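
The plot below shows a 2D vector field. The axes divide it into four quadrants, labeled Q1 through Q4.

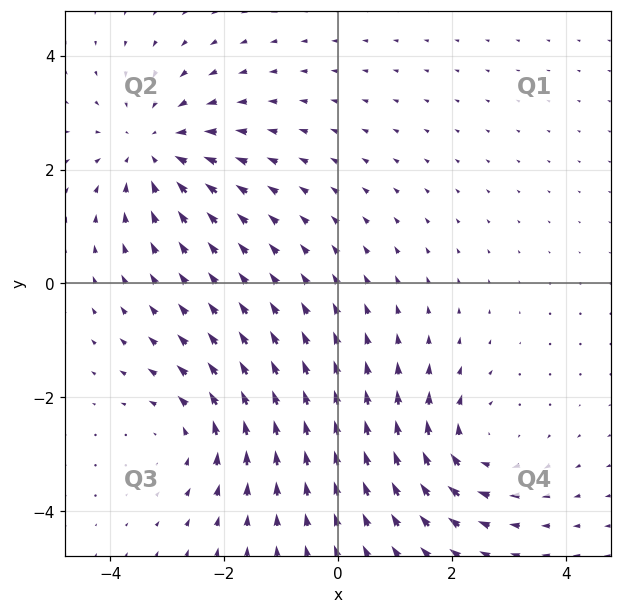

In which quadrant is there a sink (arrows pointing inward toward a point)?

The sink sits at approximately (-3.2, 2.4), which lies in quadrant Q2. The divergence there is about -4, negative as expected for a sink.

Q2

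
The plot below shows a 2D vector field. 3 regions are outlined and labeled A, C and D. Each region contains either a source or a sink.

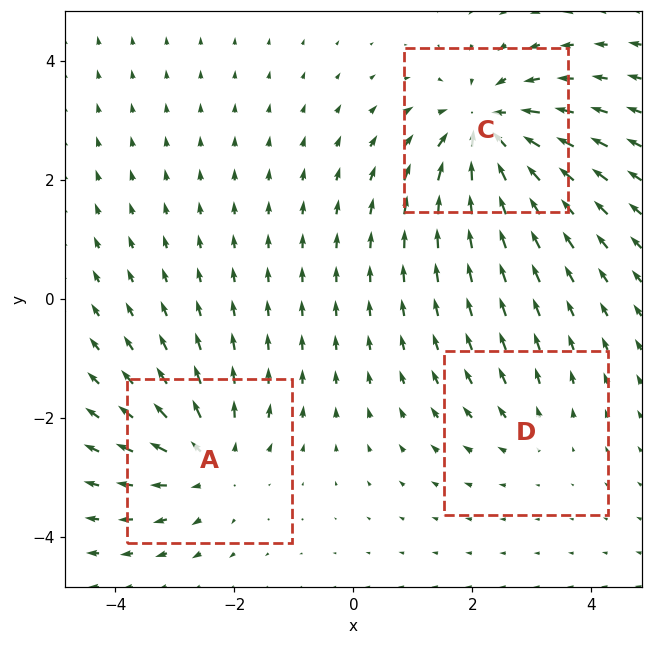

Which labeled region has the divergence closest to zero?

Divergence at each region's feature centre — A: about +3, C: about -5, D: about +2. Region D is closest to zero.

D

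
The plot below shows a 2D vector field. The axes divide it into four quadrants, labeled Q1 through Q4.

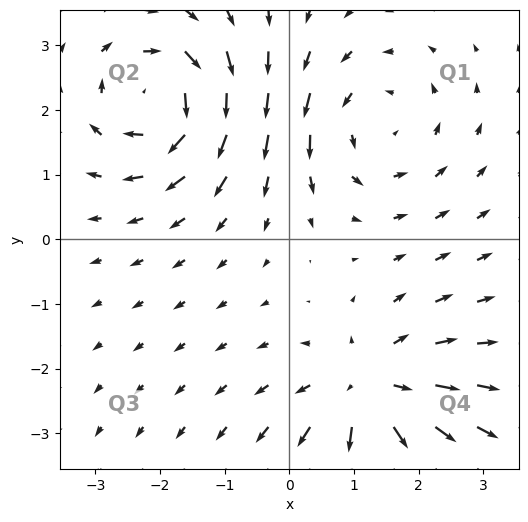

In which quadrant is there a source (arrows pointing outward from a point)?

Q4

The source sits at approximately (1.2, -2.4), which lies in quadrant Q4. The divergence there is about +5, positive as expected for a source.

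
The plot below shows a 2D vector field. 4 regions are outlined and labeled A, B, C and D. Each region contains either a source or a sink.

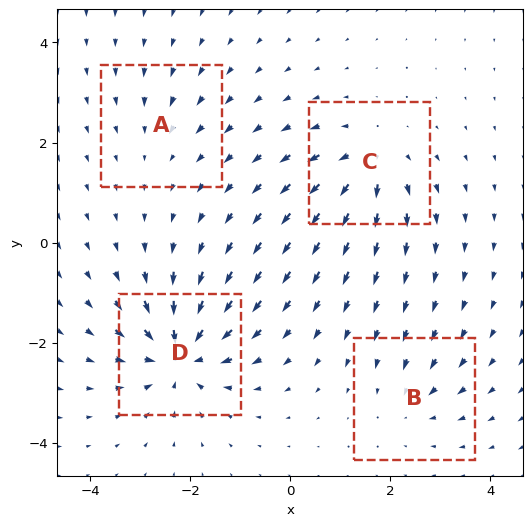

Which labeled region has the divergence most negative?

Divergence at each region's feature centre — A: about -2, B: about -4, C: about +6, D: about -9. Region D is most negative.

D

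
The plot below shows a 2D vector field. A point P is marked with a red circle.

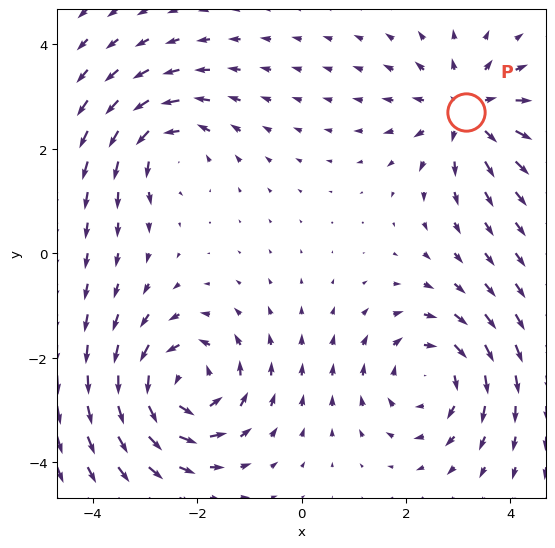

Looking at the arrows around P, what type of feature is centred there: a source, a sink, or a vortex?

source

At P (3.2, 2.7) the arrows spread outward. Divergence about +4, curl ≈0 — positive divergence with near-zero curl is a source.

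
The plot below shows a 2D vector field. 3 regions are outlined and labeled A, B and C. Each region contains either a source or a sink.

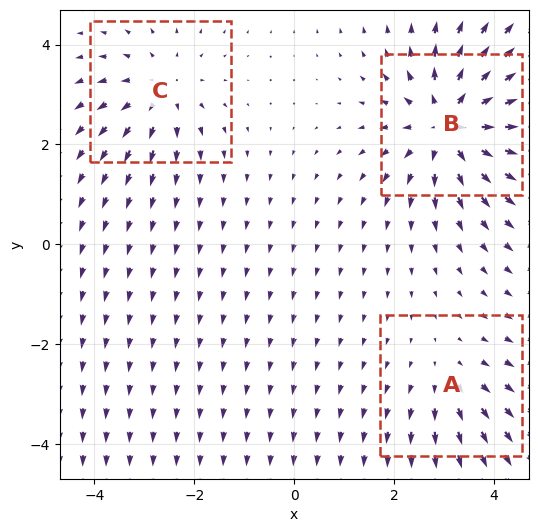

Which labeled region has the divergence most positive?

Divergence at each region's feature centre — A: about +2, B: about +5, C: about +3. Region B is most positive.

B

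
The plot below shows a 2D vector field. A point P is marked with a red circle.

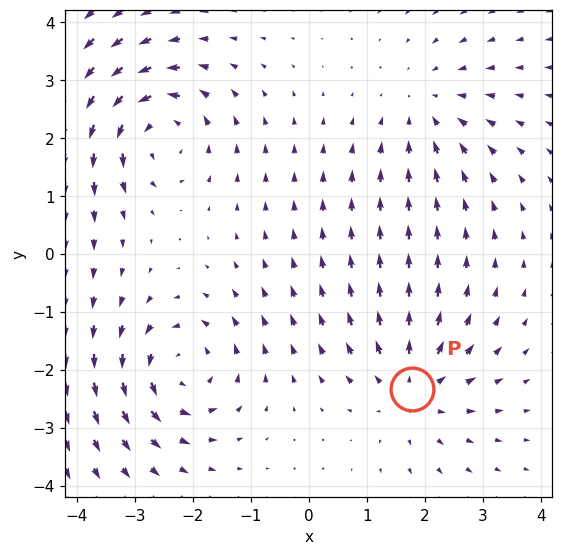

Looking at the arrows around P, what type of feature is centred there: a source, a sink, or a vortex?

source

At P (1.8, -2.3) the arrows spread outward. Divergence about +5, curl ≈0 — positive divergence with near-zero curl is a source.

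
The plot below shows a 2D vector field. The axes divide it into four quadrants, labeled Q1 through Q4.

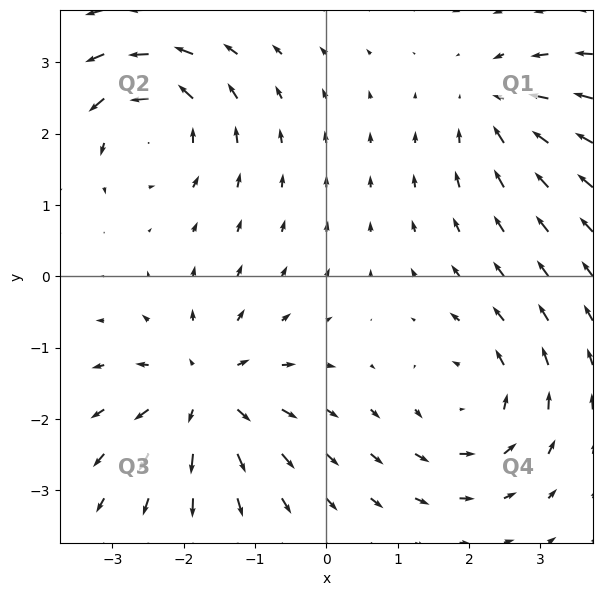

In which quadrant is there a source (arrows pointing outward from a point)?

The source sits at approximately (-1.7, -1.6), which lies in quadrant Q3. The divergence there is about +6, positive as expected for a source.

Q3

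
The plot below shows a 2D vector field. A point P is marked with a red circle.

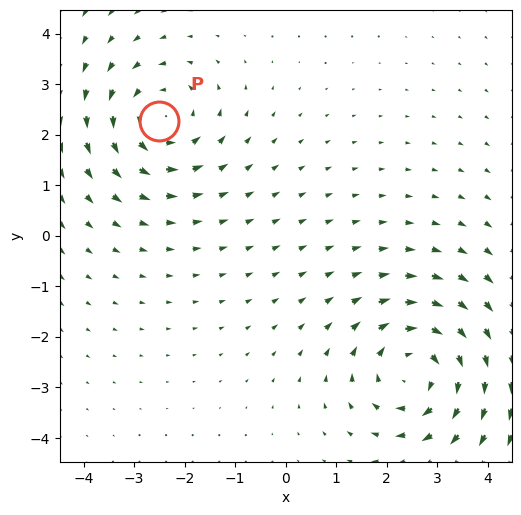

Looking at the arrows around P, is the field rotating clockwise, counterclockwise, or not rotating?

Near P at (-2.5, 2.3) the arrows circulate counterclockwise. The curl (z-component) there is about +4; positive curl means counterclockwise rotation.

counterclockwise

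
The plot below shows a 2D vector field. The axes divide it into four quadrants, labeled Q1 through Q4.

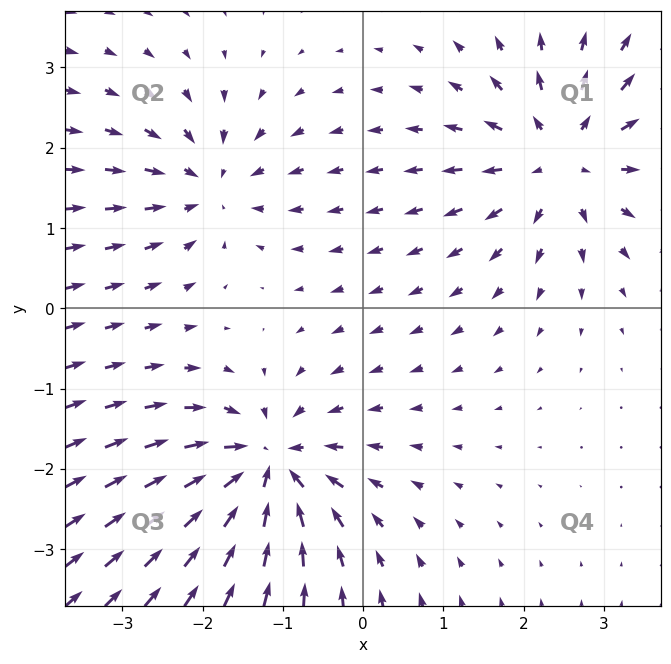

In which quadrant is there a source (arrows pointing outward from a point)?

The source sits at approximately (2.5, 1.9), which lies in quadrant Q1. The divergence there is about +4, positive as expected for a source.

Q1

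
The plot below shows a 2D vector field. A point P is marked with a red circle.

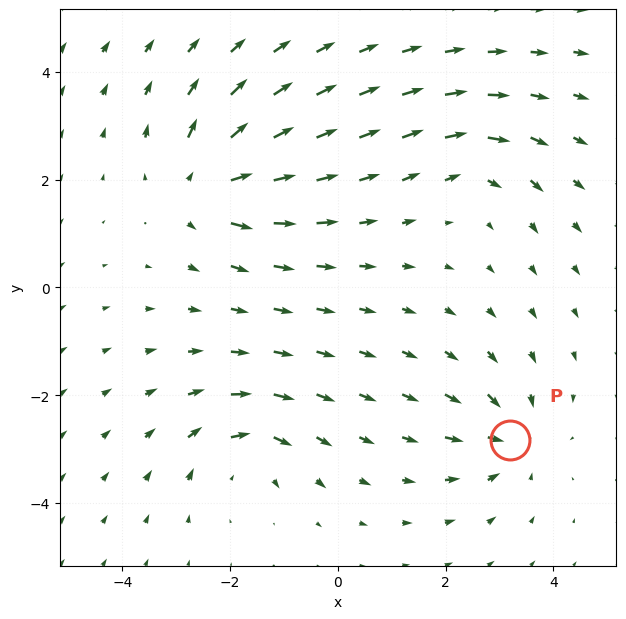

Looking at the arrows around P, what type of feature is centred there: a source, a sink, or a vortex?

At P (3.2, -2.8) the arrows converge inward. Divergence about -4, curl ≈0 — negative divergence with near-zero curl is a sink.

sink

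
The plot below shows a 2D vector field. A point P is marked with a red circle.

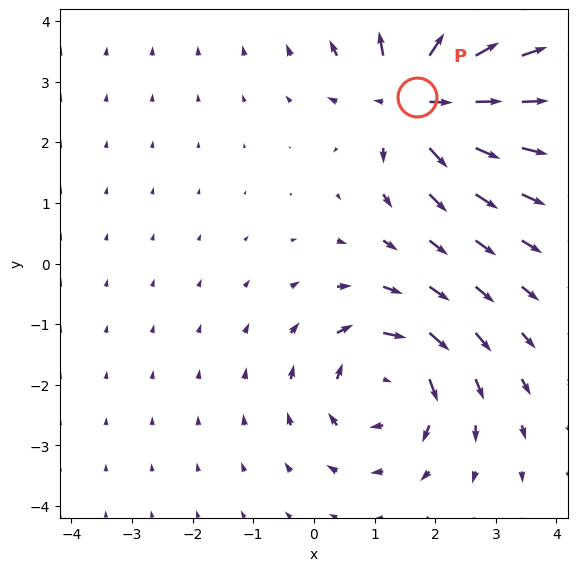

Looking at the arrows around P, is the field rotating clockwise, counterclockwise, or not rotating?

not rotating

Near P at (1.7, 2.8) the arrows show no circulation. The curl there is ≈0.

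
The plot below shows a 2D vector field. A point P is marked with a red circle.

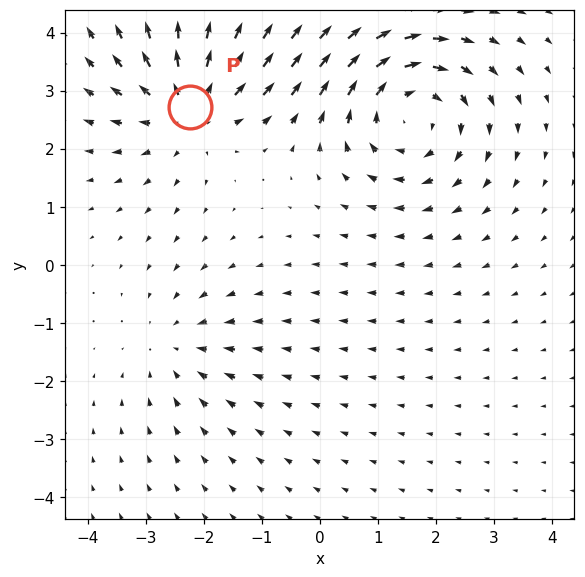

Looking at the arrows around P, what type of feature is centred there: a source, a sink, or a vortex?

At P (-2.2, 2.7) the arrows spread outward. Divergence about +4, curl ≈0 — positive divergence with near-zero curl is a source.

source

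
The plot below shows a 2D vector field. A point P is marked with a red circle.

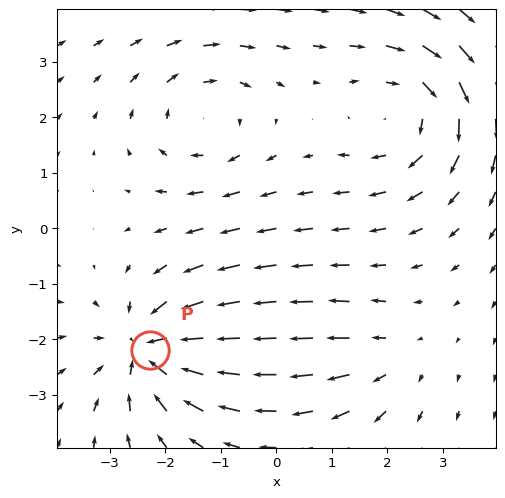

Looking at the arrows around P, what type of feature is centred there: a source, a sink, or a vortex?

At P (-2.3, -2.2) the arrows converge inward. Divergence about -6, curl ≈0 — negative divergence with near-zero curl is a sink.

sink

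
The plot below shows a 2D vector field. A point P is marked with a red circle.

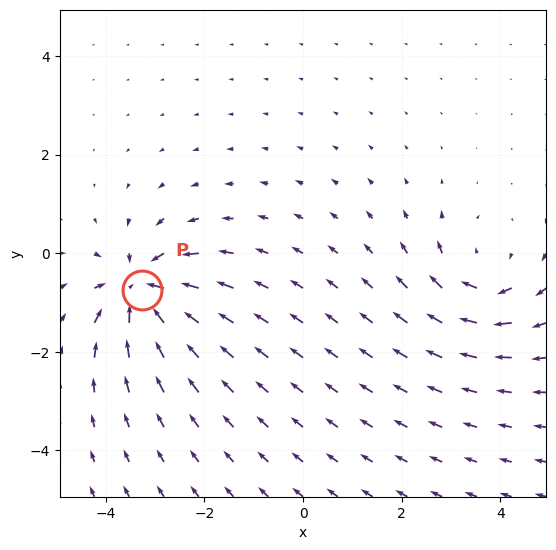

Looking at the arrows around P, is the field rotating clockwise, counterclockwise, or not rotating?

not rotating

Near P at (-3.3, -0.7) the arrows show no circulation. The curl there is ≈0.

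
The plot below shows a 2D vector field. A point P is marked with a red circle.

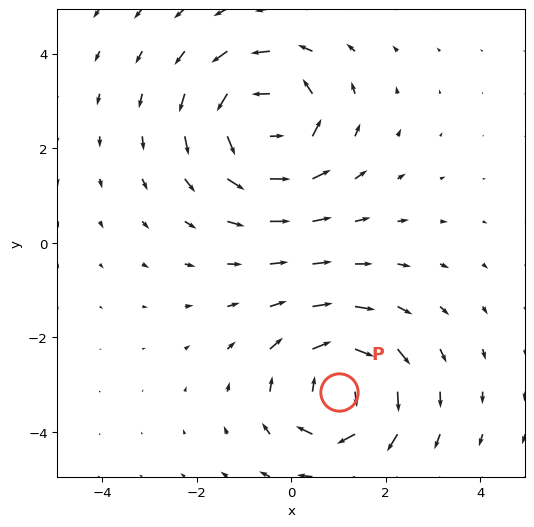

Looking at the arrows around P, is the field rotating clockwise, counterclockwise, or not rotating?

Near P at (1.0, -3.2) the arrows circulate clockwise. The curl (z-component) there is about -4; negative curl means clockwise rotation.

clockwise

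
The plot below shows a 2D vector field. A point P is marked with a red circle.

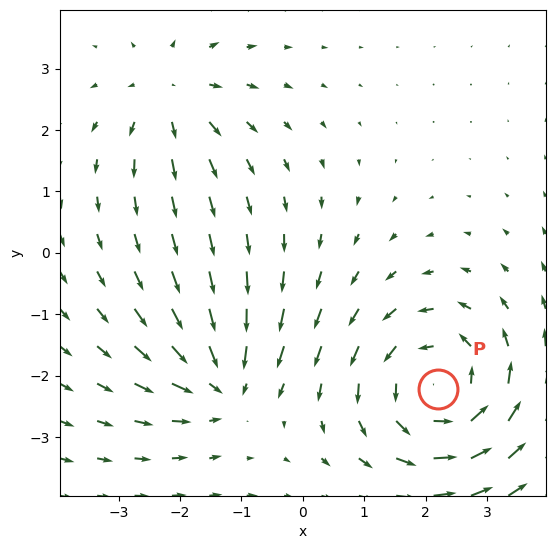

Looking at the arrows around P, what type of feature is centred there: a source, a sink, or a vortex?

vortex

At P (2.2, -2.2) the arrows circulate counterclockwise. Divergence ≈0, curl about +4 — near-zero divergence with nonzero curl is a vortex.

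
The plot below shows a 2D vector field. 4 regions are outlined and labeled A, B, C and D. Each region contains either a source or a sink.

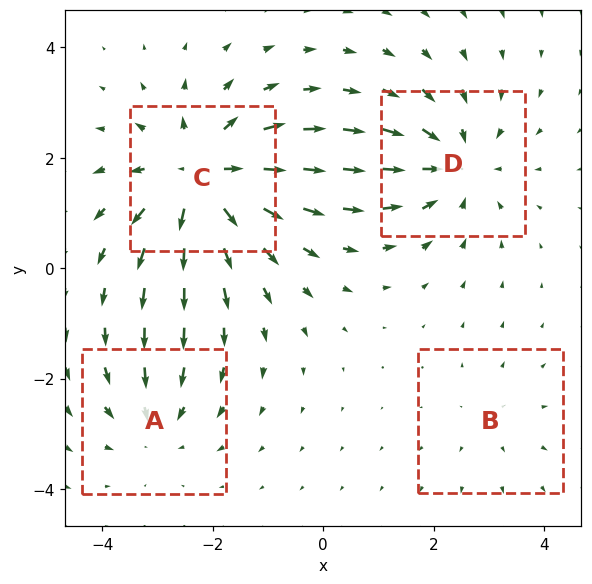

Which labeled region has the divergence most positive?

Divergence at each region's feature centre — A: about -3, B: about +2, C: about +6, D: about -4. Region C is most positive.

C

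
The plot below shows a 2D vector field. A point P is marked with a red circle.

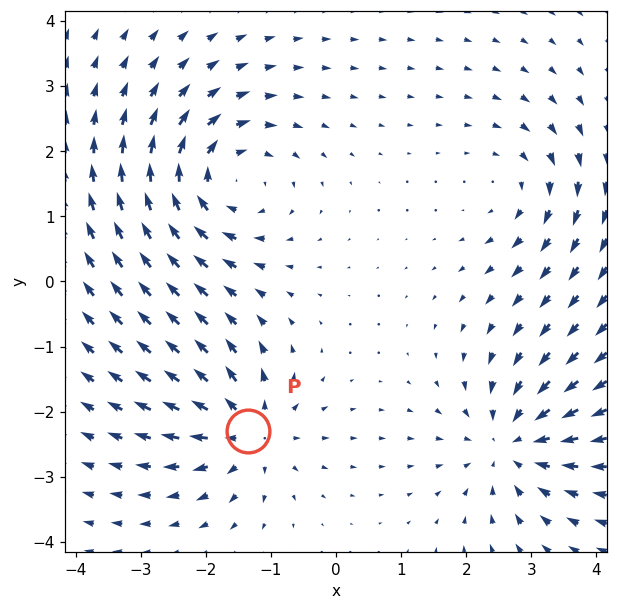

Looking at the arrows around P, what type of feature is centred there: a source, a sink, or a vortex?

At P (-1.3, -2.3) the arrows spread outward. Divergence about +5, curl ≈0 — positive divergence with near-zero curl is a source.

source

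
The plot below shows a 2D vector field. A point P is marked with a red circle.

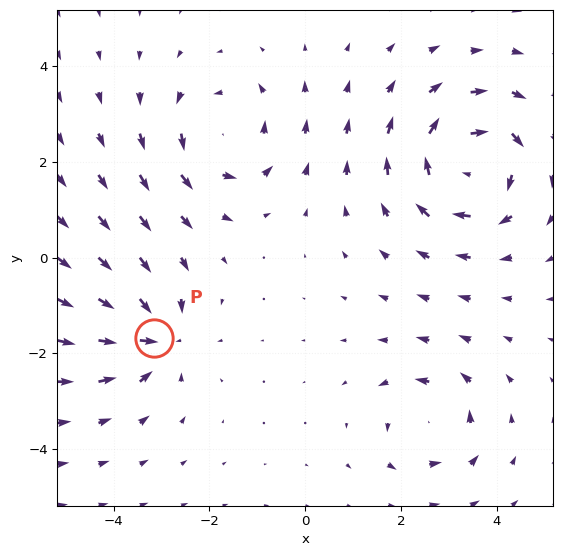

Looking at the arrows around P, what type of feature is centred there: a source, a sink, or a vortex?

sink

At P (-3.2, -1.7) the arrows converge inward. Divergence about -5, curl ≈0 — negative divergence with near-zero curl is a sink.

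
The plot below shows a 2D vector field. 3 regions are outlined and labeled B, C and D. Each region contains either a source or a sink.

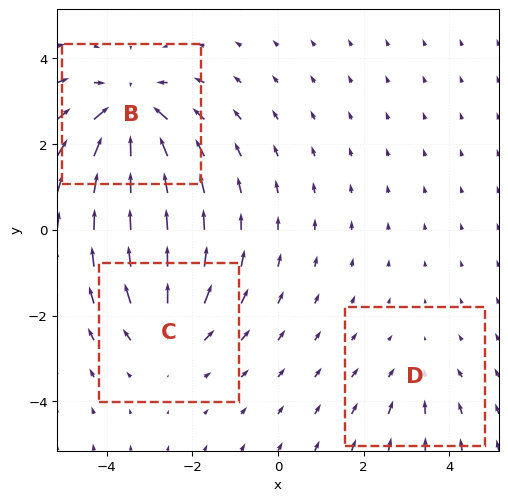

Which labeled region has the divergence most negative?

Divergence at each region's feature centre — B: about -5, C: about +3, D: about -2. Region B is most negative.

B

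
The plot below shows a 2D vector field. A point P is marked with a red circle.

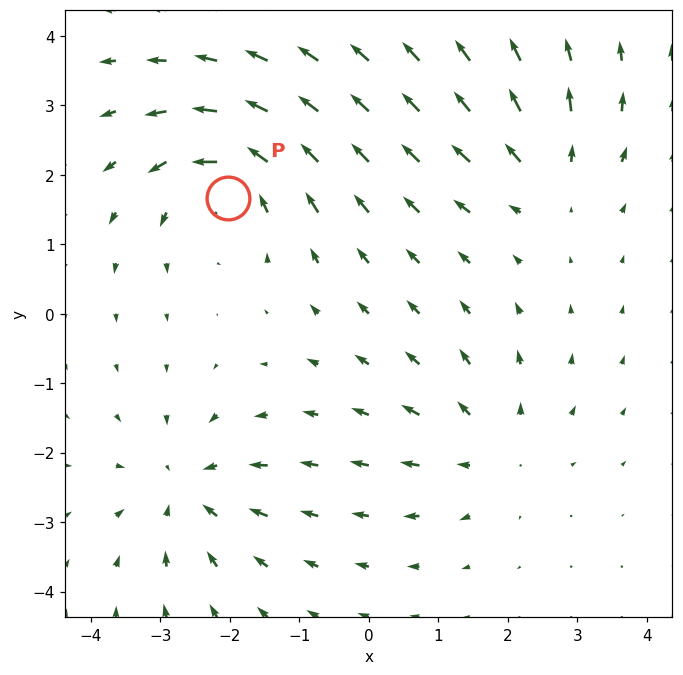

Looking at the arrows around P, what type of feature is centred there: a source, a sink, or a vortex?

At P (-2.0, 1.7) the arrows circulate counterclockwise. Divergence ≈0, curl about +5 — near-zero divergence with nonzero curl is a vortex.

vortex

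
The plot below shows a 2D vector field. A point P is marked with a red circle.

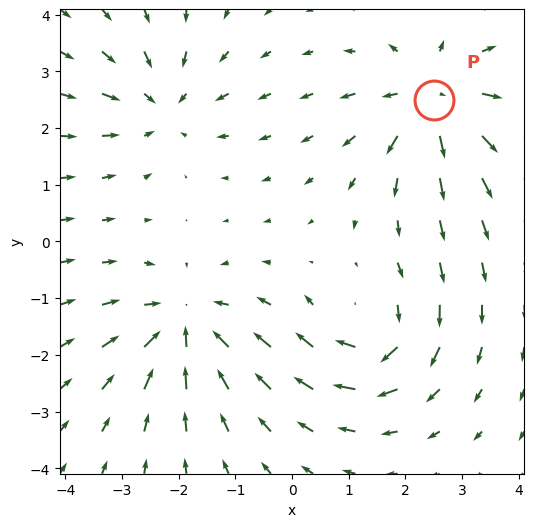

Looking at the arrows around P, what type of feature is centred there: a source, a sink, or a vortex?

source

At P (2.5, 2.5) the arrows spread outward. Divergence about +6, curl ≈0 — positive divergence with near-zero curl is a source.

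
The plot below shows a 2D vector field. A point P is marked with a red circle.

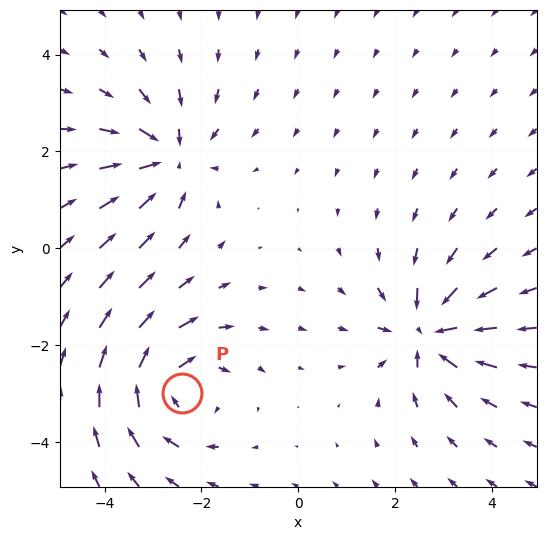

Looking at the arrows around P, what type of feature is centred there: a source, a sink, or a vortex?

vortex

At P (-2.4, -3.0) the arrows circulate clockwise. Divergence ≈0, curl about -4 — near-zero divergence with nonzero curl is a vortex.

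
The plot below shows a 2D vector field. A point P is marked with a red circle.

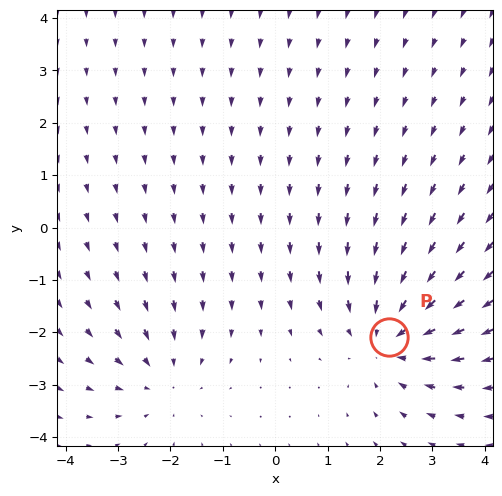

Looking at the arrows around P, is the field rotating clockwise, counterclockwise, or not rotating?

Near P at (2.2, -2.1) the arrows show no circulation. The curl there is ≈0.

not rotating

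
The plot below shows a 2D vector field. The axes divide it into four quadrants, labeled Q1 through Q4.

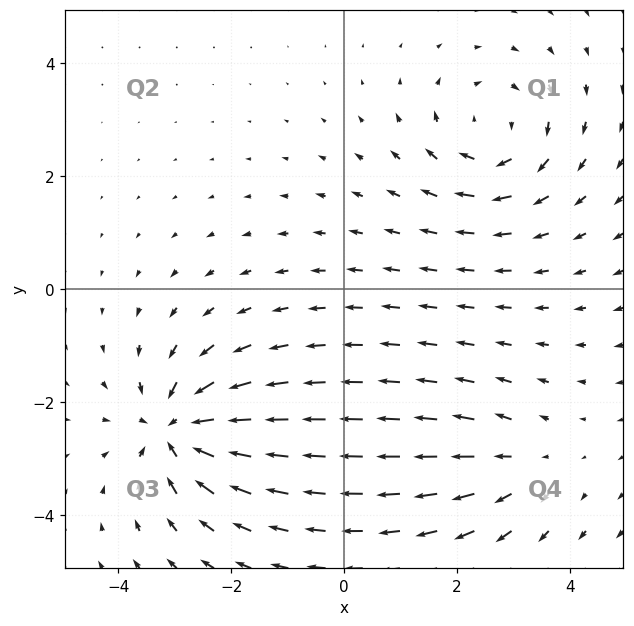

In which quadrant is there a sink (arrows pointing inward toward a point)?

The sink sits at approximately (-3.0, -2.5), which lies in quadrant Q3. The divergence there is about -6, negative as expected for a sink.

Q3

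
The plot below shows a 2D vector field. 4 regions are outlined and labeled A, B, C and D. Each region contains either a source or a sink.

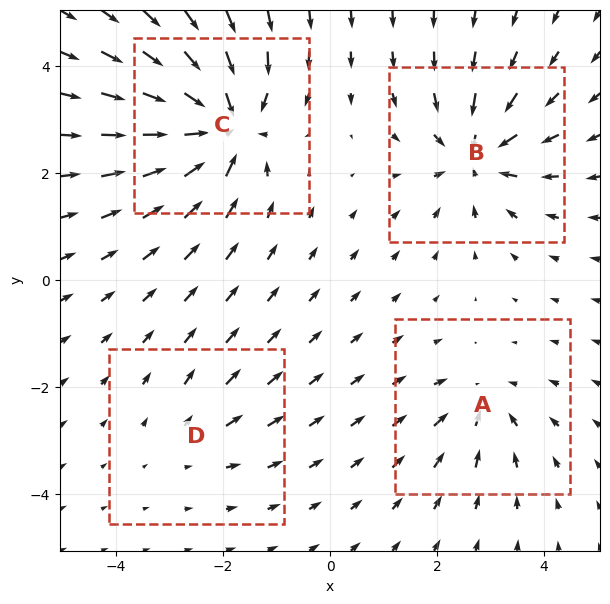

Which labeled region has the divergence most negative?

C

Divergence at each region's feature centre — A: about -3, B: about -5, C: about -7, D: about +2. Region C is most negative.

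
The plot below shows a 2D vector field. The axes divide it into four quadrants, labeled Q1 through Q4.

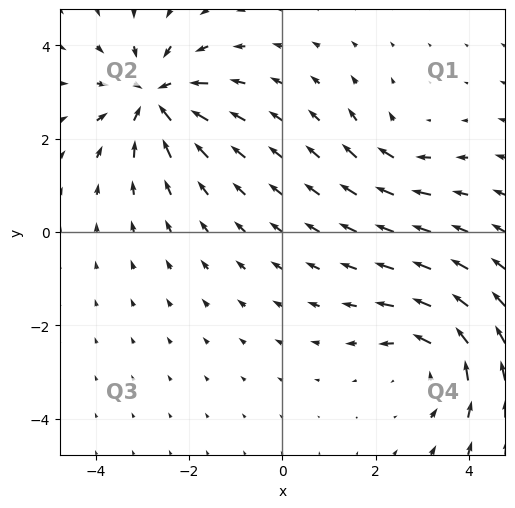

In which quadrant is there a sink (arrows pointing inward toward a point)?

The sink sits at approximately (-2.7, 2.9), which lies in quadrant Q2. The divergence there is about -5, negative as expected for a sink.

Q2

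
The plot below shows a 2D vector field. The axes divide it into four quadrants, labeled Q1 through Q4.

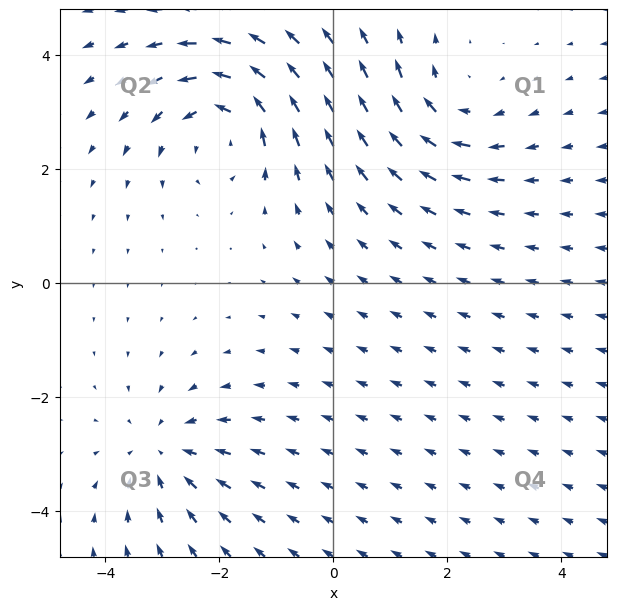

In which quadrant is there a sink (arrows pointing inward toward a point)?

The sink sits at approximately (-3.0, -3.0), which lies in quadrant Q3. The divergence there is about -3, negative as expected for a sink.

Q3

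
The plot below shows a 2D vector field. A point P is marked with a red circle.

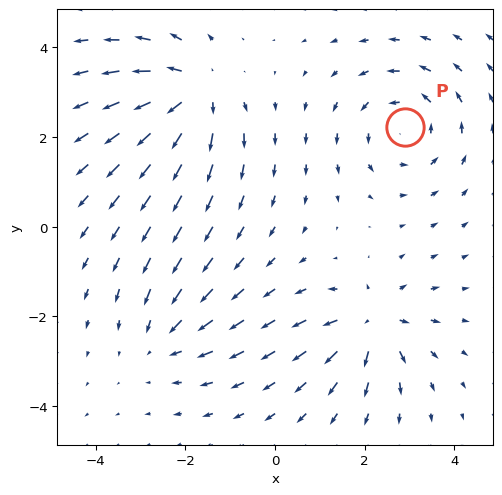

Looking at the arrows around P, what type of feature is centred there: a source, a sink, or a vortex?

vortex

At P (2.9, 2.2) the arrows circulate counterclockwise. Divergence ≈0, curl about +4 — near-zero divergence with nonzero curl is a vortex.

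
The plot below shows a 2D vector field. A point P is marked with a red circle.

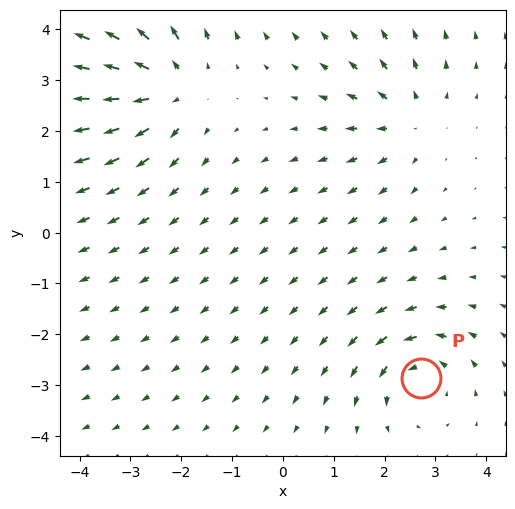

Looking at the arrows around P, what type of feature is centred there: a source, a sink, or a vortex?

At P (2.7, -2.9) the arrows circulate counterclockwise. Divergence ≈0, curl about +4 — near-zero divergence with nonzero curl is a vortex.

vortex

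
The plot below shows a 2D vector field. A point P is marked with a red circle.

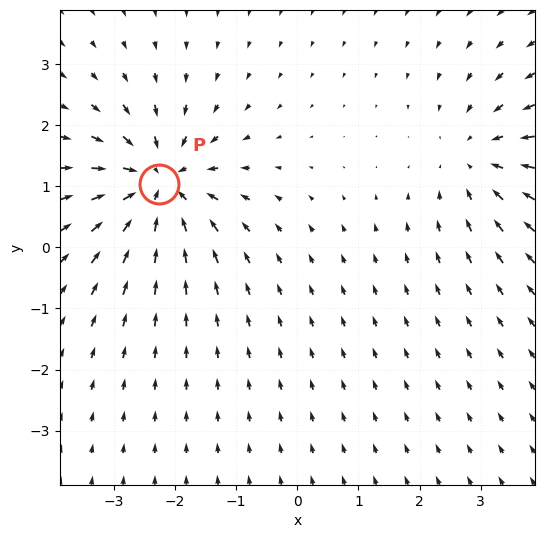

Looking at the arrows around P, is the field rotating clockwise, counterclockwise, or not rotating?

not rotating

Near P at (-2.3, 1.0) the arrows show no circulation. The curl there is ≈0.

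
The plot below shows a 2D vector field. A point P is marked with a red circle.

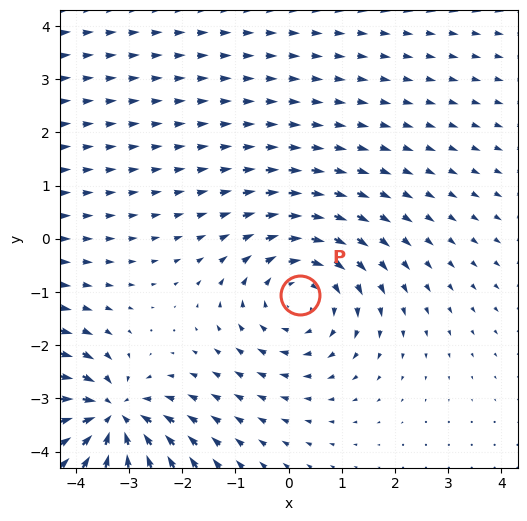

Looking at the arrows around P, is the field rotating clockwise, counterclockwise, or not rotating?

Near P at (0.2, -1.0) the arrows circulate clockwise. The curl (z-component) there is about -3; negative curl means clockwise rotation.

clockwise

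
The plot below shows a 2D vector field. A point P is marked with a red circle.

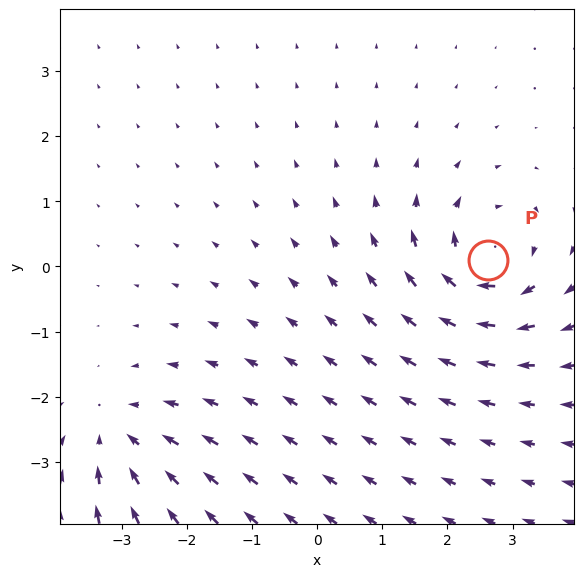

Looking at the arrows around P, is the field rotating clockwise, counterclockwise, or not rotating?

clockwise

Near P at (2.6, 0.1) the arrows circulate clockwise. The curl (z-component) there is about -6; negative curl means clockwise rotation.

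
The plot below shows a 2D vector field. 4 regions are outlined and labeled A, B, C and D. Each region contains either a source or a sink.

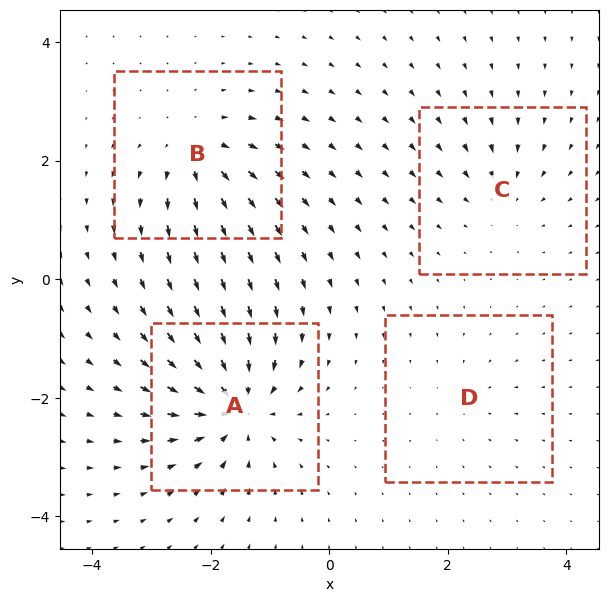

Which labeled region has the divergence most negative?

Divergence at each region's feature centre — A: about -9, B: about +6, C: about -4, D: about -2. Region A is most negative.

A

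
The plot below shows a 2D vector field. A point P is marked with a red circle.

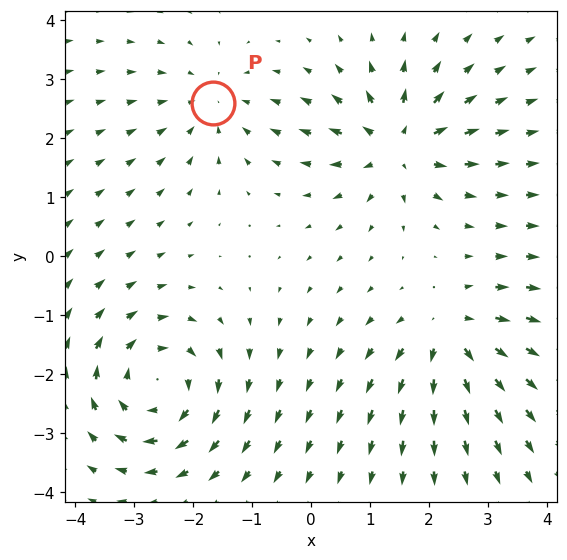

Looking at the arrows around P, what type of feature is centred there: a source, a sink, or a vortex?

At P (-1.7, 2.6) the arrows converge inward. Divergence about -3, curl ≈0 — negative divergence with near-zero curl is a sink.

sink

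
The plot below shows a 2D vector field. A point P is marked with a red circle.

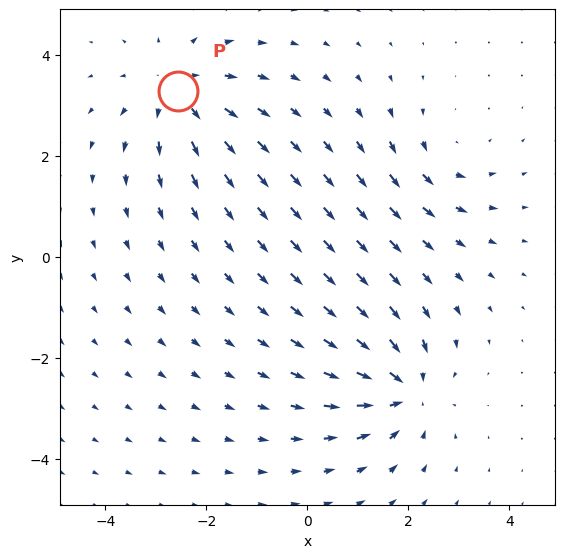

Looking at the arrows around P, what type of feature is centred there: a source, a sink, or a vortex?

At P (-2.6, 3.3) the arrows spread outward. Divergence about +4, curl ≈0 — positive divergence with near-zero curl is a source.

source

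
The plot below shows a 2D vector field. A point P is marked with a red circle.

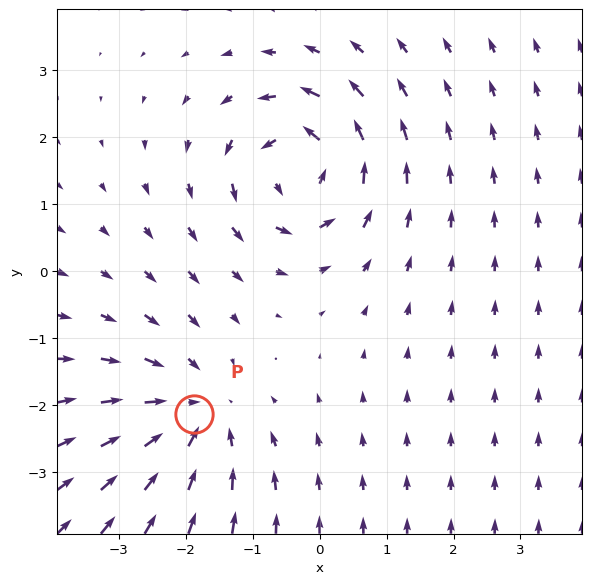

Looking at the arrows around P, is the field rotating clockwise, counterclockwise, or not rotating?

not rotating

Near P at (-1.9, -2.1) the arrows show no circulation. The curl there is ≈0.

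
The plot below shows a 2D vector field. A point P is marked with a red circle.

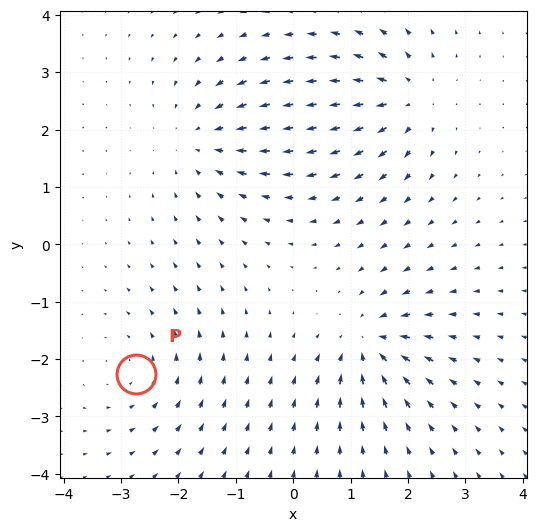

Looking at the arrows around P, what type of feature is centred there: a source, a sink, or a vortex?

At P (-2.7, -2.3) the arrows circulate counterclockwise. Divergence ≈0, curl about +2 — near-zero divergence with nonzero curl is a vortex.

vortex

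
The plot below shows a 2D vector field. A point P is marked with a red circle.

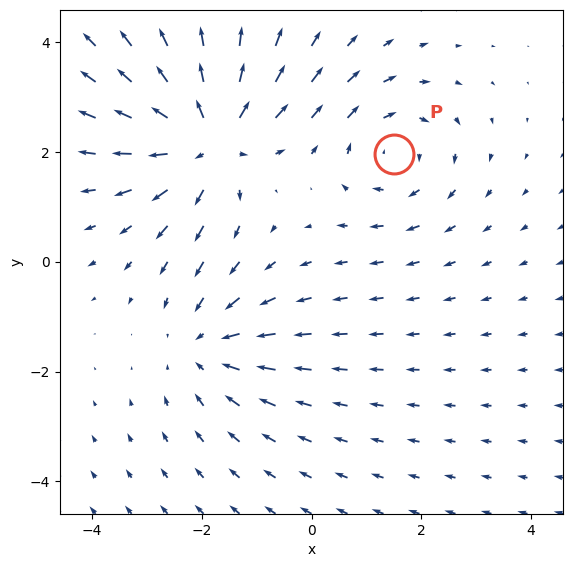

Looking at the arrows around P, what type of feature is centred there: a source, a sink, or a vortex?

vortex

At P (1.5, 2.0) the arrows circulate clockwise. Divergence ≈0, curl about -3 — near-zero divergence with nonzero curl is a vortex.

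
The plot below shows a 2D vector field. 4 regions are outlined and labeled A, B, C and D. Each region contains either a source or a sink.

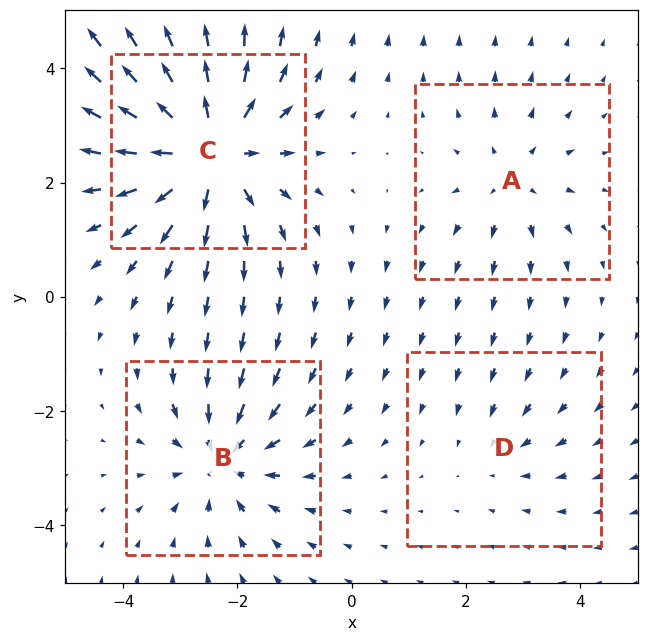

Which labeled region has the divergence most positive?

C

Divergence at each region's feature centre — A: about +3, B: about -5, C: about +7, D: about -2. Region C is most positive.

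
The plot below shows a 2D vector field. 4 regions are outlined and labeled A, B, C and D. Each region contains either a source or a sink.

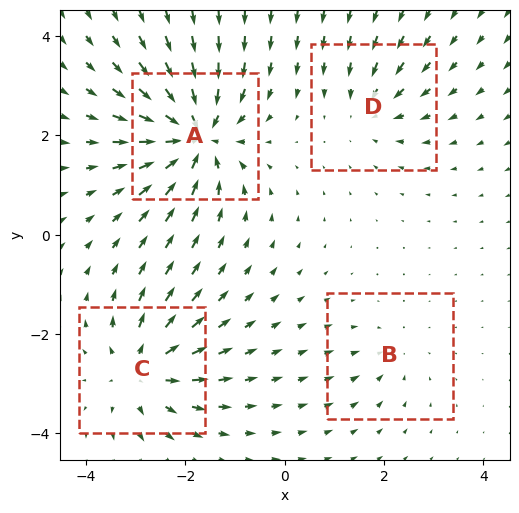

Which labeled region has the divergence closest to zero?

Divergence at each region's feature centre — A: about -8, B: about -2, C: about +6, D: about -4. Region B is closest to zero.

B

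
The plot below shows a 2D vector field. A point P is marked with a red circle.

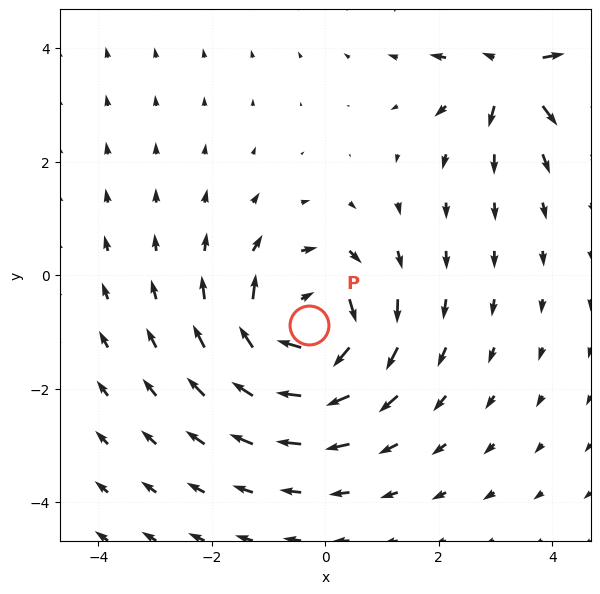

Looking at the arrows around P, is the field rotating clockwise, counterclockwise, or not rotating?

Near P at (-0.3, -0.9) the arrows circulate clockwise. The curl (z-component) there is about -5; negative curl means clockwise rotation.

clockwise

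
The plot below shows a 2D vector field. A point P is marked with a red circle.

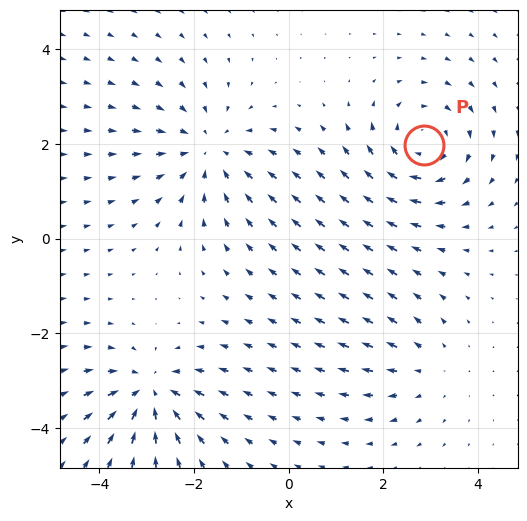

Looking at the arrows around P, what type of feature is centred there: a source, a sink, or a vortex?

vortex

At P (2.9, 2.0) the arrows circulate clockwise. Divergence ≈0, curl about -4 — near-zero divergence with nonzero curl is a vortex.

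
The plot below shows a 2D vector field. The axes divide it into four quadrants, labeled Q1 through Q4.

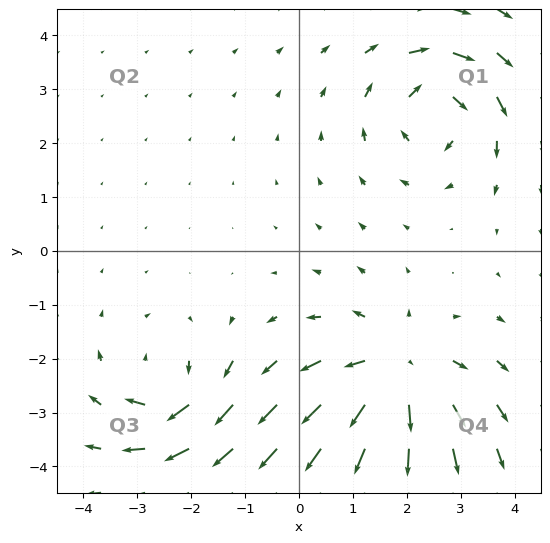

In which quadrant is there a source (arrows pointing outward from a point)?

Q4

The source sits at approximately (1.8, -2.2), which lies in quadrant Q4. The divergence there is about +4, positive as expected for a source.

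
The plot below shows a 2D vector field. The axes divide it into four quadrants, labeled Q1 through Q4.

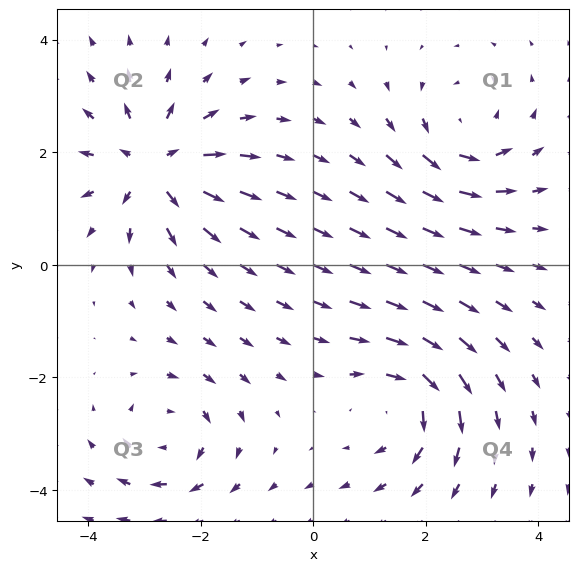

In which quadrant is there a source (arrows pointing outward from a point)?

The source sits at approximately (-2.8, 1.8), which lies in quadrant Q2. The divergence there is about +6, positive as expected for a source.

Q2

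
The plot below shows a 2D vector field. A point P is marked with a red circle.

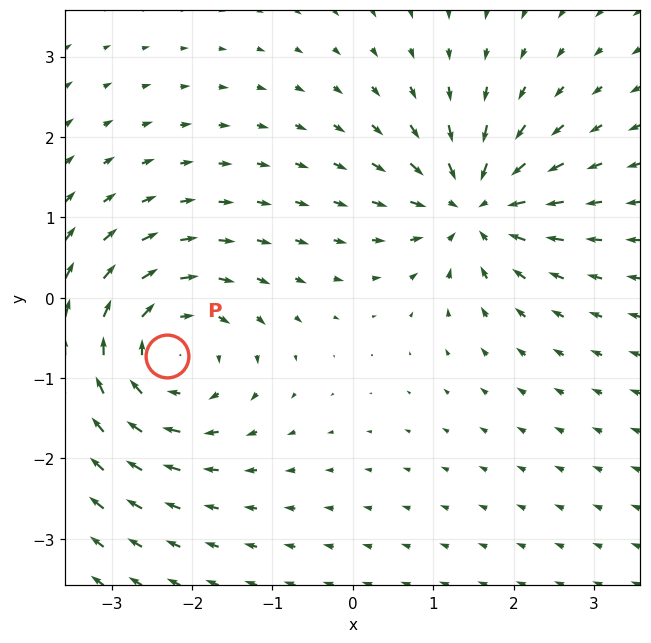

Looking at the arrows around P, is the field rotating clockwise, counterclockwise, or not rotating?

Near P at (-2.3, -0.7) the arrows circulate clockwise. The curl (z-component) there is about -5; negative curl means clockwise rotation.

clockwise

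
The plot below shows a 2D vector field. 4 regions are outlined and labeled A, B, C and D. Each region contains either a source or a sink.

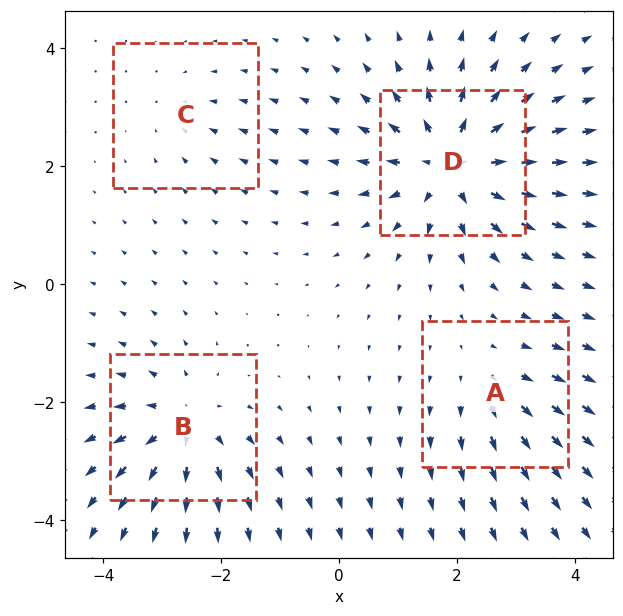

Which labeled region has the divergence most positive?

Divergence at each region's feature centre — A: about +3, B: about +5, C: about -2, D: about +8. Region D is most positive.

D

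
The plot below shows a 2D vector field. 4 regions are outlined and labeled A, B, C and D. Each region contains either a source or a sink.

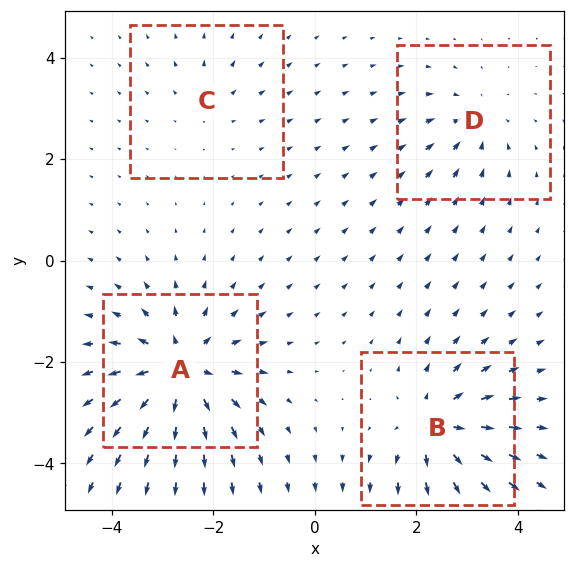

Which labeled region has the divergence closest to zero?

C

Divergence at each region's feature centre — A: about +8, B: about +6, C: about +2, D: about -4. Region C is closest to zero.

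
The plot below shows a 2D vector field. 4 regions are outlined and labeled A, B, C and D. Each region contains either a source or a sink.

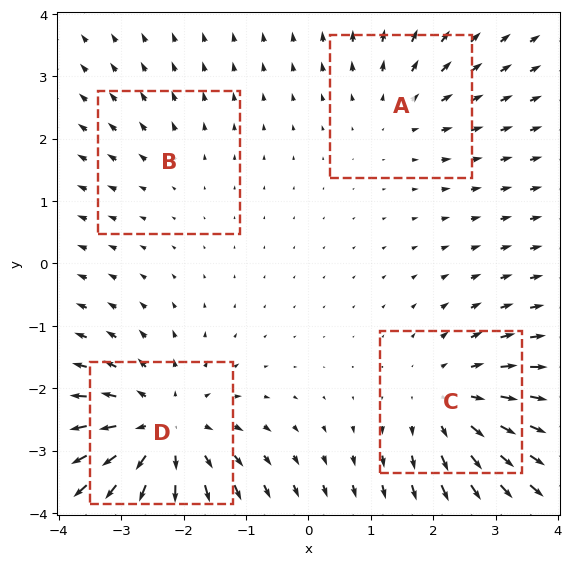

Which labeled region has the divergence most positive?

D

Divergence at each region's feature centre — A: about +3, B: about +2, C: about +4, D: about +6. Region D is most positive.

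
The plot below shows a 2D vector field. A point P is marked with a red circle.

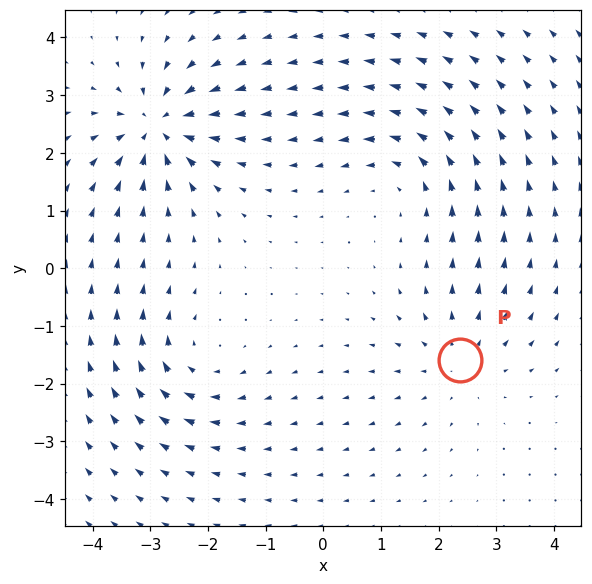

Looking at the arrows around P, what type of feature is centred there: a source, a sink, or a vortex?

At P (2.4, -1.6) the arrows spread outward. Divergence about +3, curl ≈0 — positive divergence with near-zero curl is a source.

source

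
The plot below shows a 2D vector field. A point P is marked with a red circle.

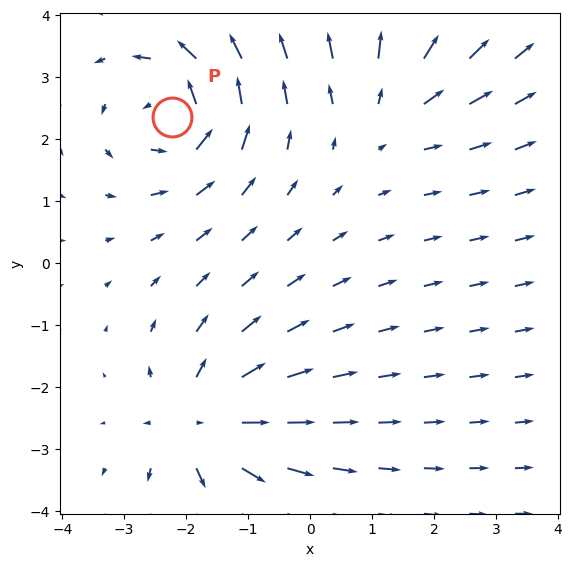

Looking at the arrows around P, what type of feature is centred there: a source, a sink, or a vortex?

At P (-2.2, 2.4) the arrows circulate counterclockwise. Divergence ≈0, curl about +5 — near-zero divergence with nonzero curl is a vortex.

vortex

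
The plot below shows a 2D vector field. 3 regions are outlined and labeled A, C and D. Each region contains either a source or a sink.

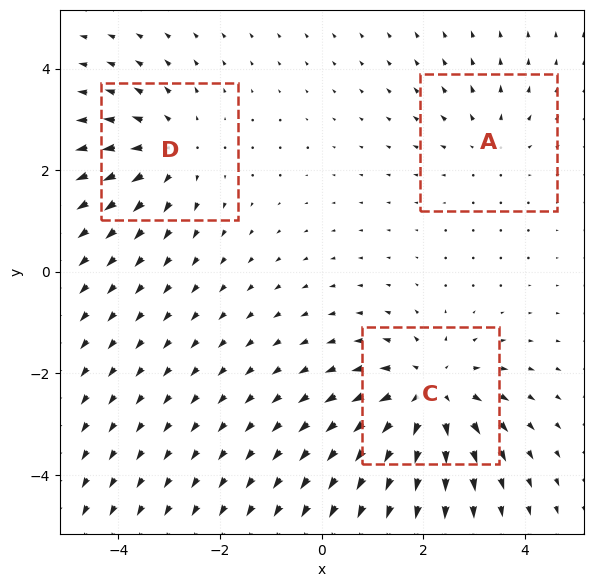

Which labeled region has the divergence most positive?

Divergence at each region's feature centre — A: about +2, C: about +4, D: about +3. Region C is most positive.

C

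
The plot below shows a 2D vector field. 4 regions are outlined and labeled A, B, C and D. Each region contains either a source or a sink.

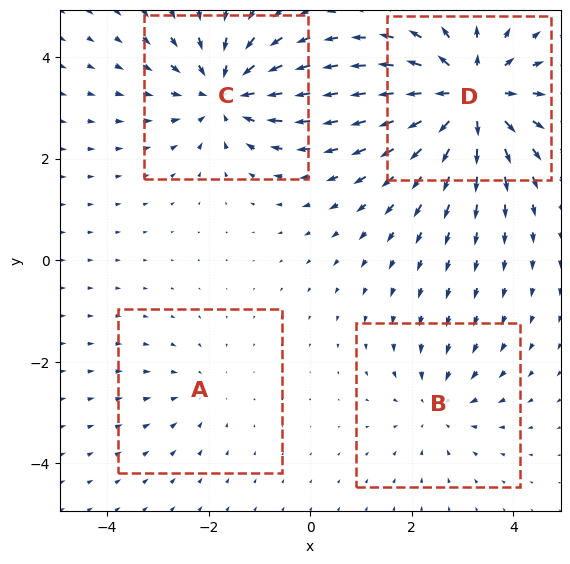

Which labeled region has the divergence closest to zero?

A

Divergence at each region's feature centre — A: about -2, B: about -3, C: about -5, D: about +7. Region A is closest to zero.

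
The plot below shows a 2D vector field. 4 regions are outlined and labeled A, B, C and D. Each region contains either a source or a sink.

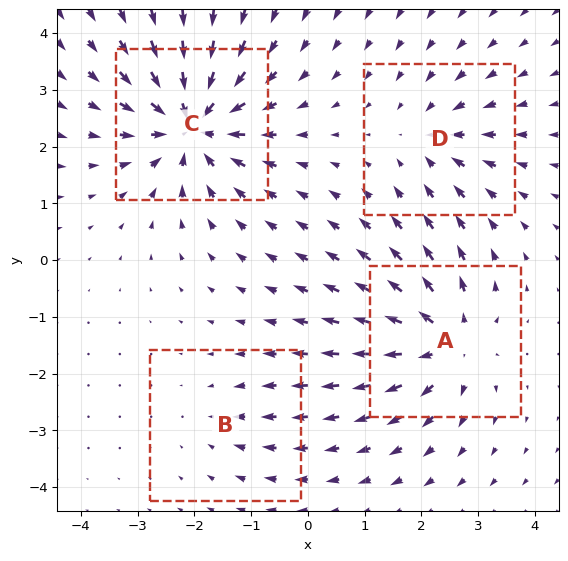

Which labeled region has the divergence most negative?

C

Divergence at each region's feature centre — A: about +6, B: about -2, C: about -8, D: about -4. Region C is most negative.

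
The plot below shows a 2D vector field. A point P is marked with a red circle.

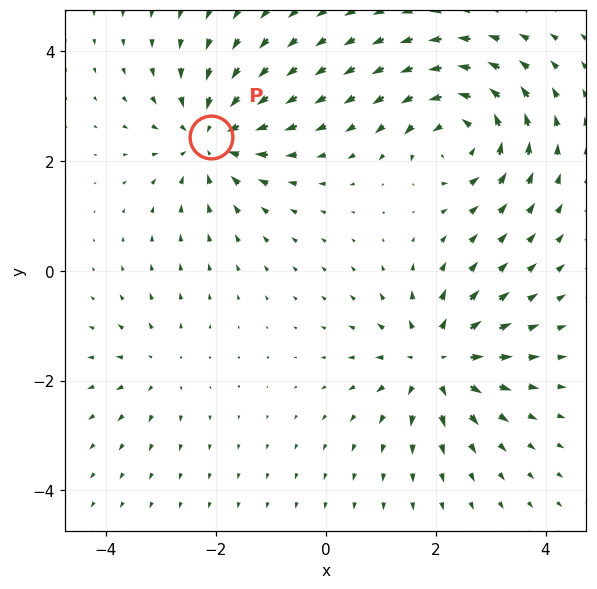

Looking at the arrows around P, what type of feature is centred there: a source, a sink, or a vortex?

At P (-2.1, 2.4) the arrows converge inward. Divergence about -6, curl ≈0 — negative divergence with near-zero curl is a sink.

sink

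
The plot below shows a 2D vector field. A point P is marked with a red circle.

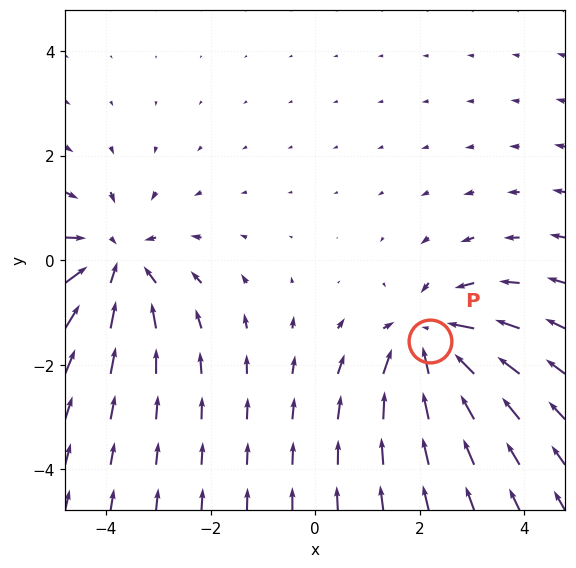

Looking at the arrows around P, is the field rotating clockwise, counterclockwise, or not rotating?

Near P at (2.2, -1.5) the arrows show no circulation. The curl there is ≈0.

not rotating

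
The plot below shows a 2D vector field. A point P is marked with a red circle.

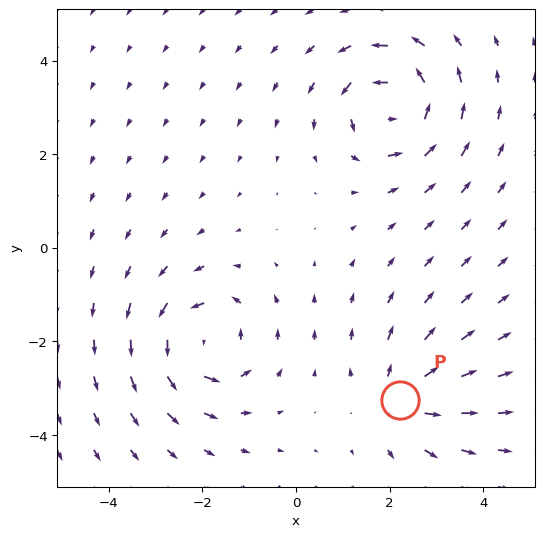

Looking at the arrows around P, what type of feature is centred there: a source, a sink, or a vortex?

At P (2.2, -3.3) the arrows spread outward. Divergence about +4, curl ≈0 — positive divergence with near-zero curl is a source.

source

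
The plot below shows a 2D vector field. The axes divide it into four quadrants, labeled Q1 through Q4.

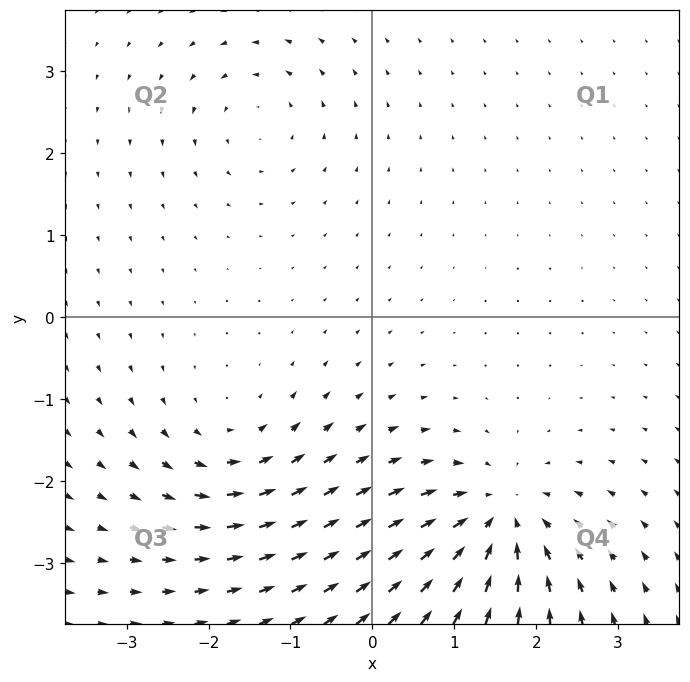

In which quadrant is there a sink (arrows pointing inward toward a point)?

The sink sits at approximately (1.5, -2.5), which lies in quadrant Q4. The divergence there is about -7, negative as expected for a sink.

Q4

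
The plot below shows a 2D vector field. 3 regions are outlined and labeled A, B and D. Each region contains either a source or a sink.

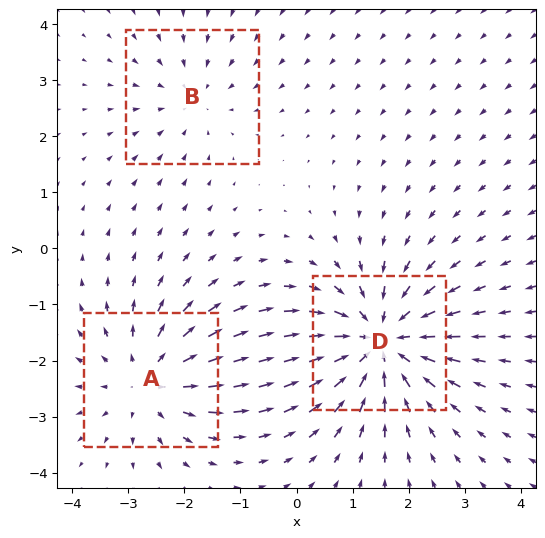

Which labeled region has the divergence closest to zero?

B

Divergence at each region's feature centre — A: about +3, B: about -2, D: about -4. Region B is closest to zero.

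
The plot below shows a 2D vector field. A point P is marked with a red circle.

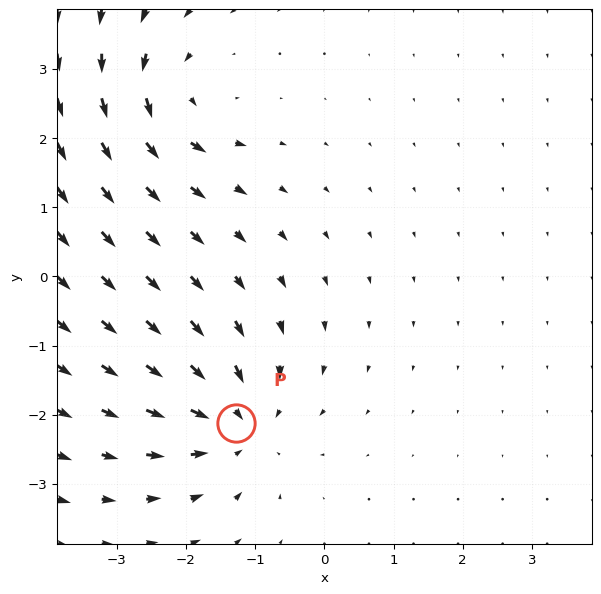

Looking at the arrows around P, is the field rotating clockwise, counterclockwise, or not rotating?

Near P at (-1.3, -2.1) the arrows show no circulation. The curl there is ≈0.

not rotating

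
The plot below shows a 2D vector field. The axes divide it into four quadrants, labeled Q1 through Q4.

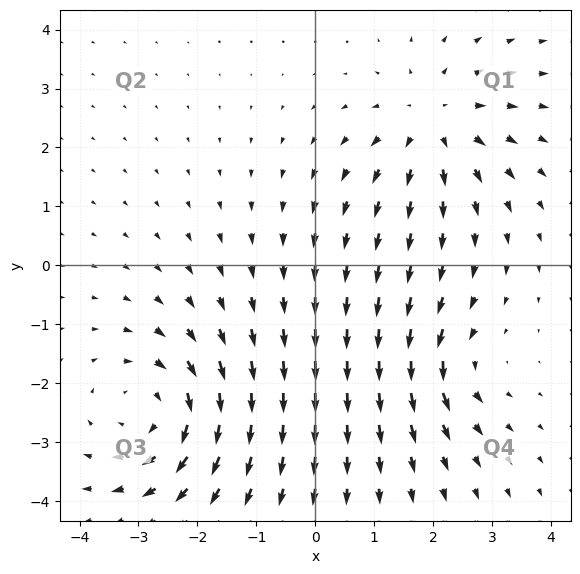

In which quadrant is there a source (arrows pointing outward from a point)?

Q1

The source sits at approximately (2.0, 2.4), which lies in quadrant Q1. The divergence there is about +4, positive as expected for a source.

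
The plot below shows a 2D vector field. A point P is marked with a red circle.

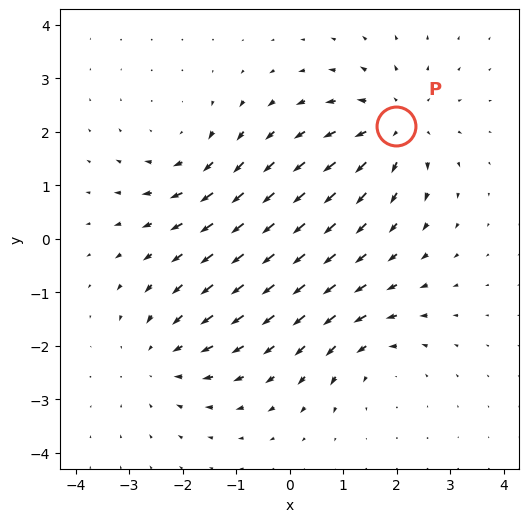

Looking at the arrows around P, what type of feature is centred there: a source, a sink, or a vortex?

source

At P (2.0, 2.1) the arrows spread outward. Divergence about +5, curl ≈0 — positive divergence with near-zero curl is a source.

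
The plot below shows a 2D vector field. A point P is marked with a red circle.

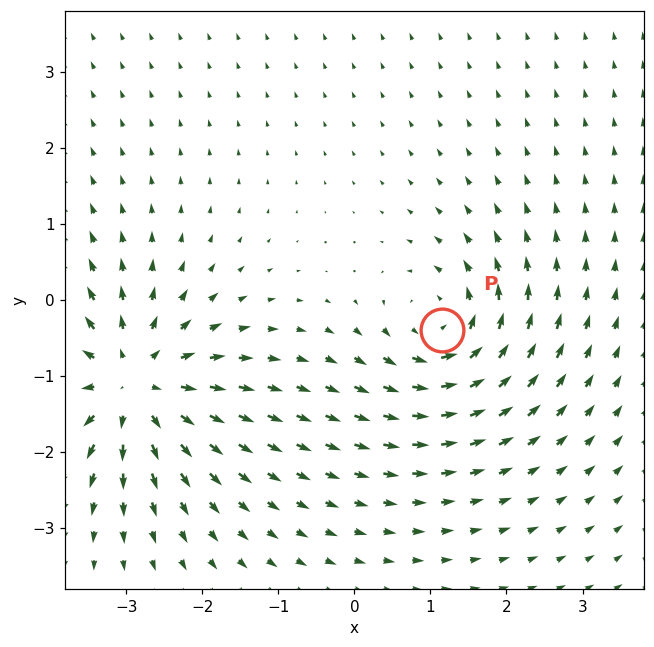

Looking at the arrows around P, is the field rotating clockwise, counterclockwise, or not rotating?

counterclockwise

Near P at (1.2, -0.4) the arrows circulate counterclockwise. The curl (z-component) there is about +5; positive curl means counterclockwise rotation.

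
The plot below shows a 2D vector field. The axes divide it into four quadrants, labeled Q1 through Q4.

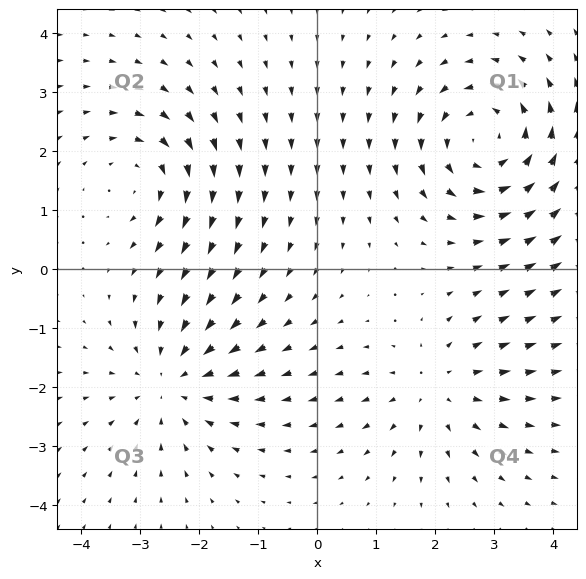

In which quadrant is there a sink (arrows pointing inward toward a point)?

Q3

The sink sits at approximately (-2.5, -1.9), which lies in quadrant Q3. The divergence there is about -4, negative as expected for a sink.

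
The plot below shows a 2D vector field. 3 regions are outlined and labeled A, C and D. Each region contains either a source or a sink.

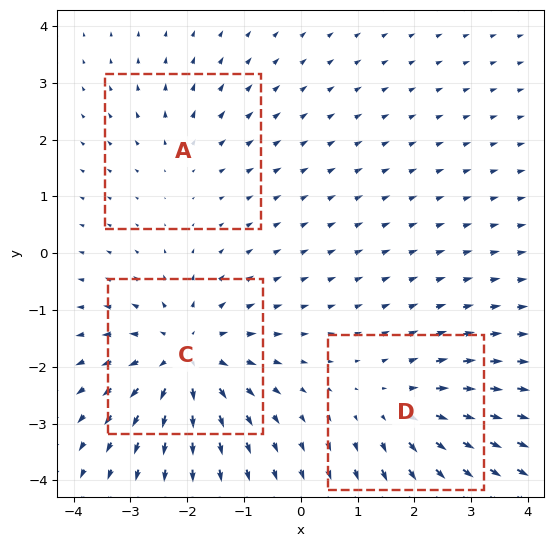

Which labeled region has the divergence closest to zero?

Divergence at each region's feature centre — A: about +2, C: about +4, D: about +3. Region A is closest to zero.

A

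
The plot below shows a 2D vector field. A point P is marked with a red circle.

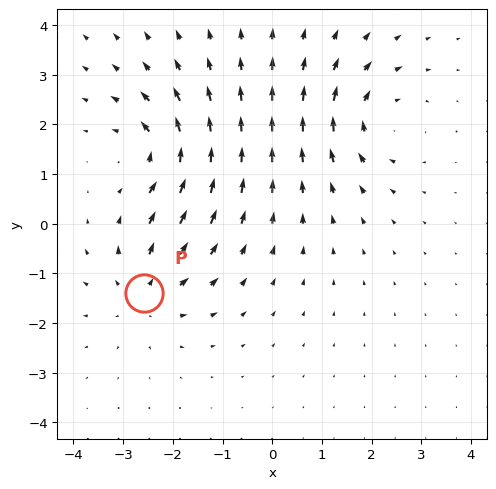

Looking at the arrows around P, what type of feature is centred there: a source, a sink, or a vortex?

source

At P (-2.6, -1.4) the arrows spread outward. Divergence about +3, curl ≈0 — positive divergence with near-zero curl is a source.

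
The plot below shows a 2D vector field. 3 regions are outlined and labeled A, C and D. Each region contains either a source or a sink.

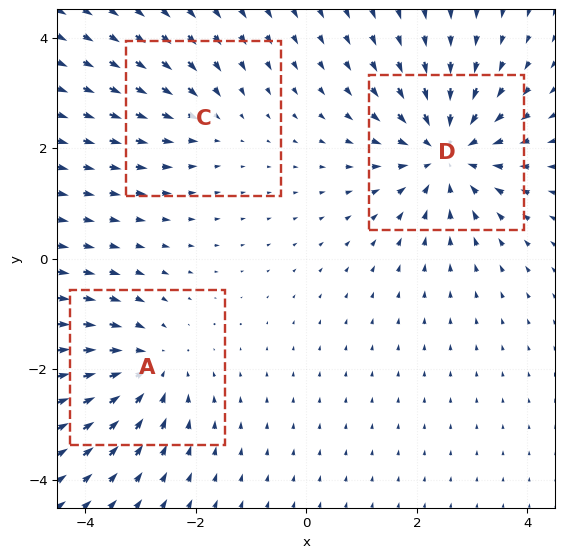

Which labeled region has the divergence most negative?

Divergence at each region's feature centre — A: about -3, C: about -2, D: about -4. Region D is most negative.

D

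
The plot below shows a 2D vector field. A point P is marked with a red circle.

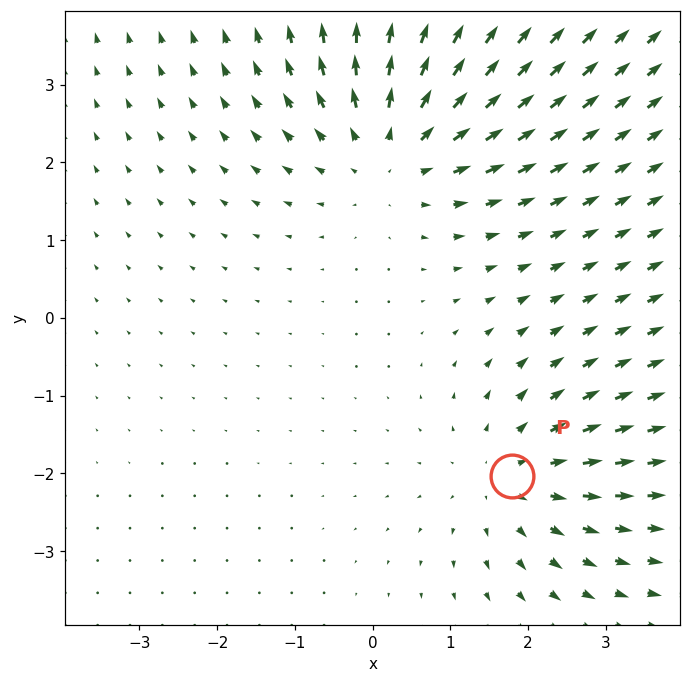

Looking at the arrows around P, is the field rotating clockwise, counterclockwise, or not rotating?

Near P at (1.8, -2.0) the arrows show no circulation. The curl there is ≈0.

not rotating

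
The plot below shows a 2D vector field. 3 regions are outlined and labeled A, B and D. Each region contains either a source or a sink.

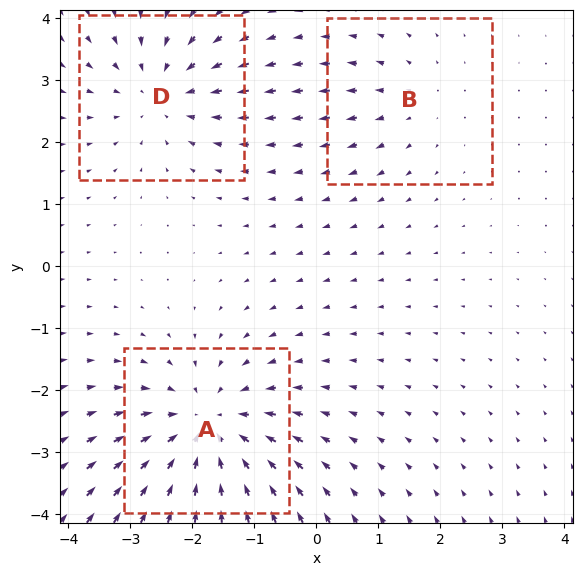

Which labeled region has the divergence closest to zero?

B

Divergence at each region's feature centre — A: about -4, B: about +2, D: about -3. Region B is closest to zero.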